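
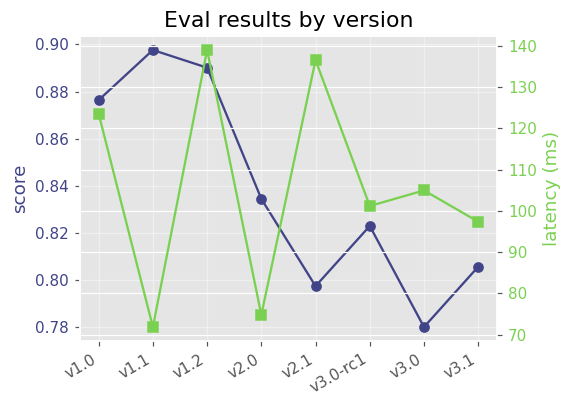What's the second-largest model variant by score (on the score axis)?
v1.2

Top 3 (on the score axis): v1.1 ≈ 0.90, v1.2 ≈ 0.89, v1.0 ≈ 0.88.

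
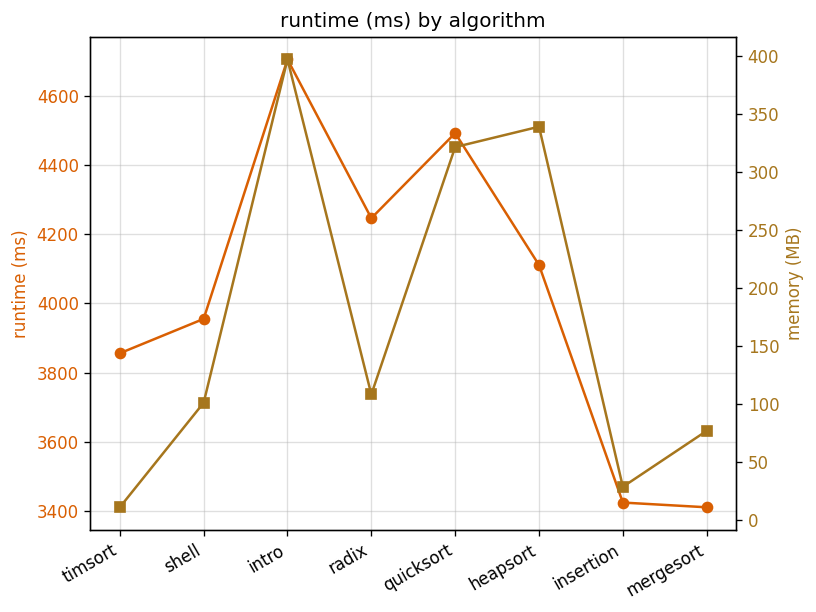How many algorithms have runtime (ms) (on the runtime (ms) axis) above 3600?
6

Above 3600: timsort, shell, intro, radix, quicksort, heapsort.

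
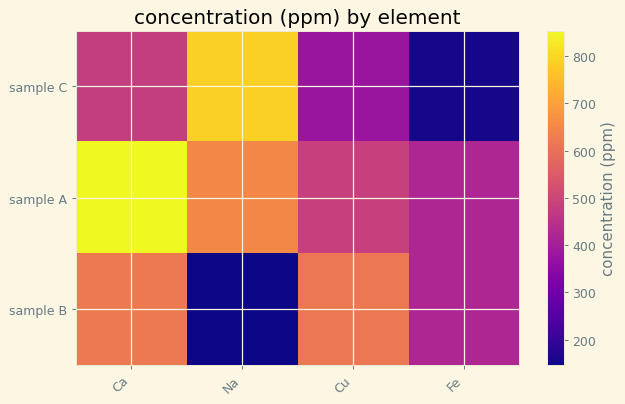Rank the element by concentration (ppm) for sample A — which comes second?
Na

Top 3 for sample A: Ca ≈ 900, Na ≈ 700, Cu ≈ 500.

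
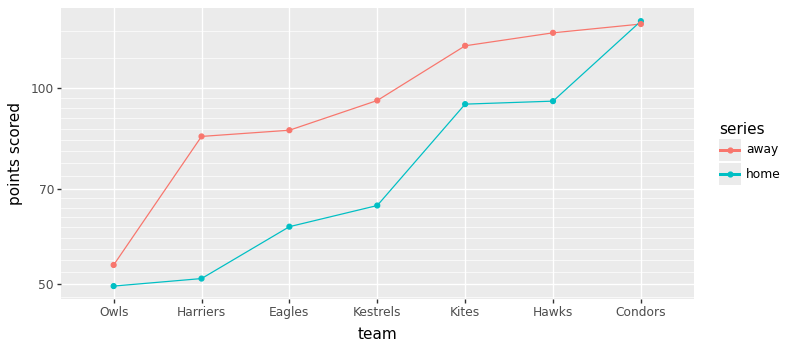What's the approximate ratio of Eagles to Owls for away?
Eagles ≈ 90, Owls ≈ 50; 90/50 ≈ 1.8.

≈ 1.8×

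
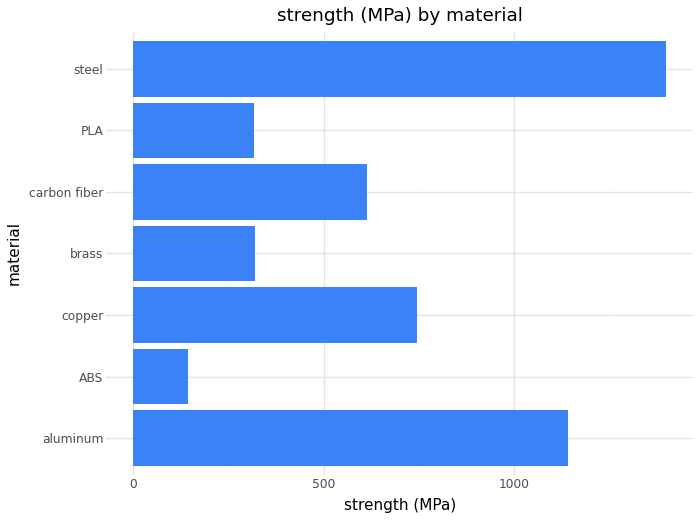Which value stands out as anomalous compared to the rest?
steel ≈ 1400; the rest sit between ≈ 200 and ≈ 1200.

steel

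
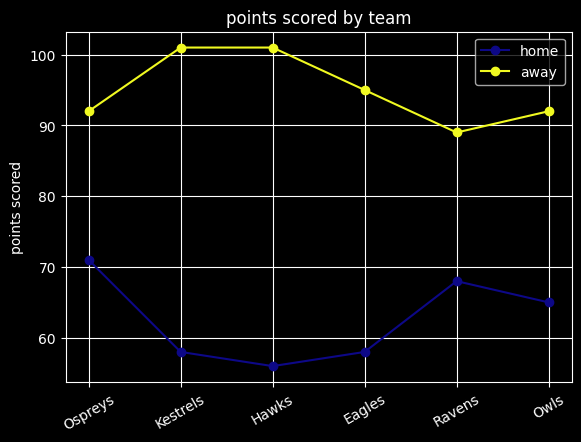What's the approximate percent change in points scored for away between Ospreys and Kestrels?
≈ +11.1%

Ospreys ≈ 90, Kestrels ≈ 100; (100 − 90) / 90 ≈ +11.1%.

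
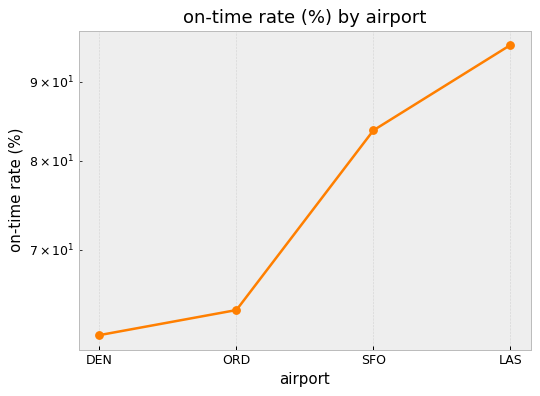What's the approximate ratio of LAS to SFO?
≈ 1.12×

LAS ≈ 95, SFO ≈ 85; 95/85 ≈ 1.12.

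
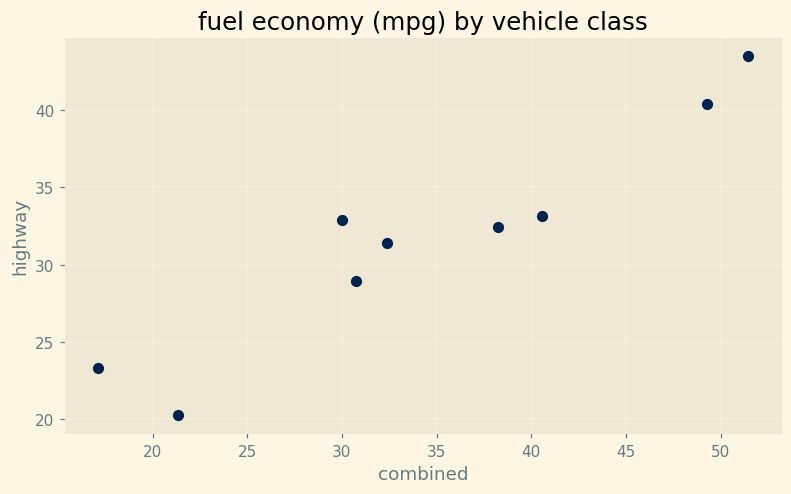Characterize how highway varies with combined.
positive, strong

Points are positively correlated; strong (|r| ≈ 0.9).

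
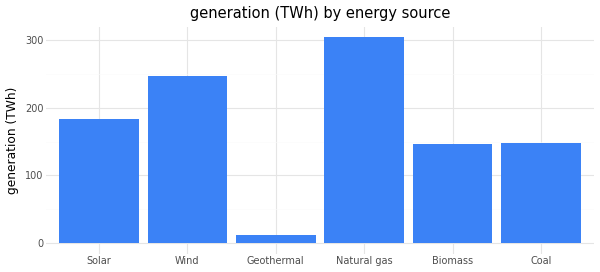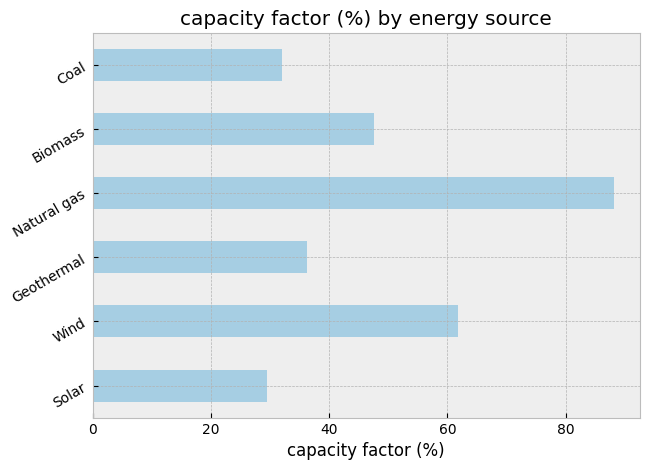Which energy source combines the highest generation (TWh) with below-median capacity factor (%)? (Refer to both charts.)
Solar

Chart 2 median capacity factor (%) ≈ 40; below-median energy sources: Solar, Geothermal, Coal. Among those, Solar has the highest generation (TWh) (≈ 200).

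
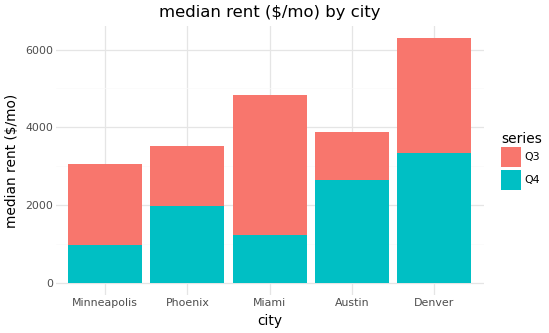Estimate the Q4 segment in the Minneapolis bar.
≈ 1000

Q4 top ≈ 1000, bottom ≈ 0; segment ≈ 1000.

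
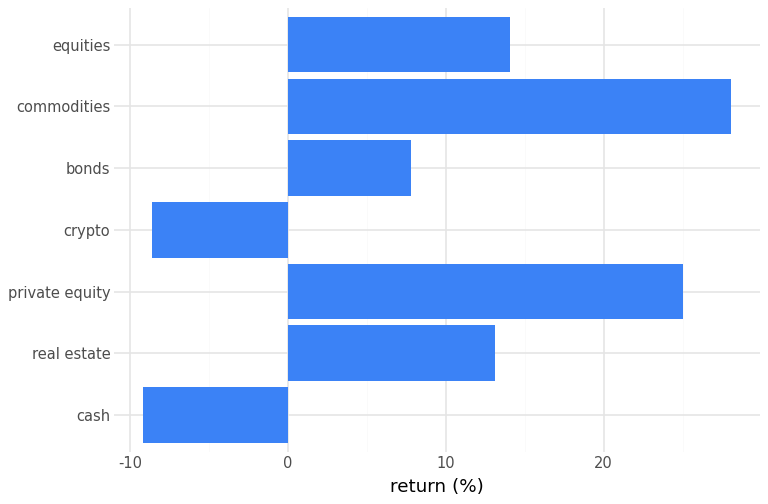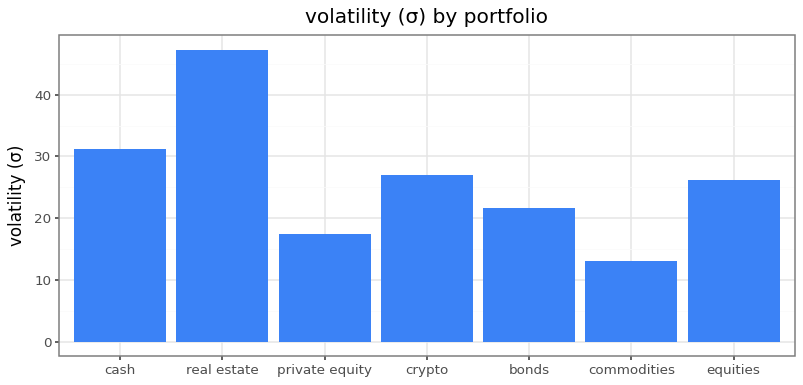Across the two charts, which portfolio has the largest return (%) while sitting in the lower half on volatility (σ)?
commodities

Chart 2 median volatility (σ) ≈ 25; below-median portfolios: private equity, bonds, commodities. Among those, commodities has the highest return (%) (≈ 30).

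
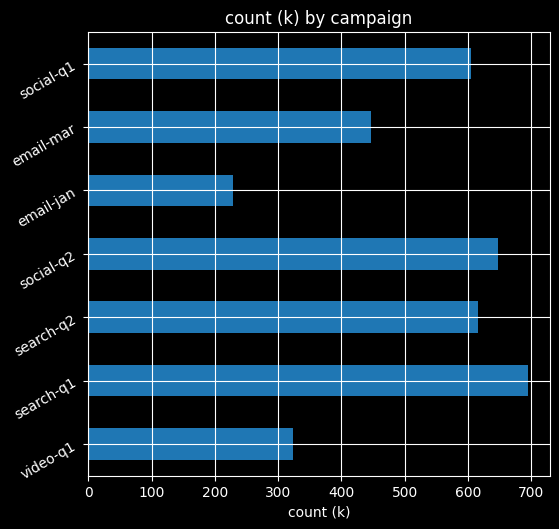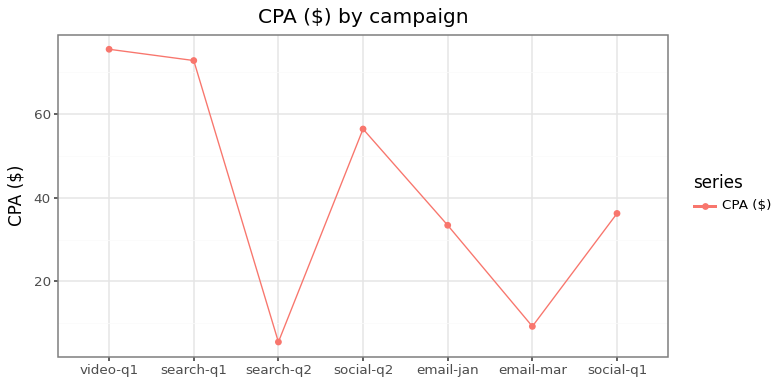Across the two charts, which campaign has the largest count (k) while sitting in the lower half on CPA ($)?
search-q2

Chart 2 median CPA ($) ≈ 40; below-median campaigns: search-q2, email-jan, email-mar. Among those, search-q2 has the highest count (k) (≈ 600).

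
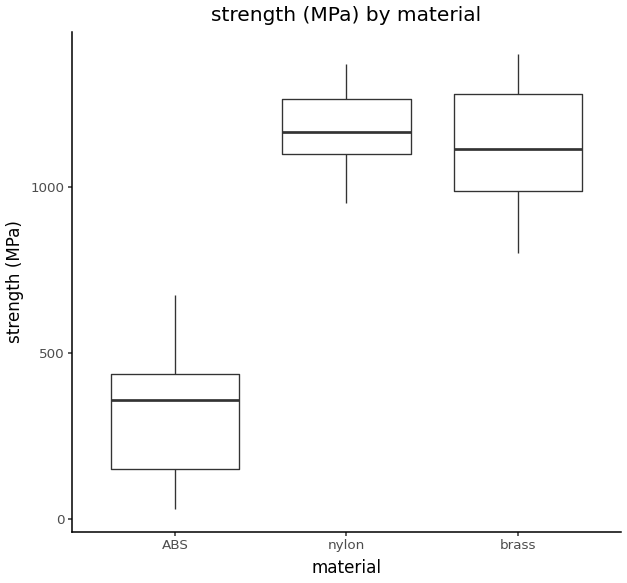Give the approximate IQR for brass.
Q3 ≈ 1300, Q1 ≈ 1000; IQR ≈ 300.

≈ 300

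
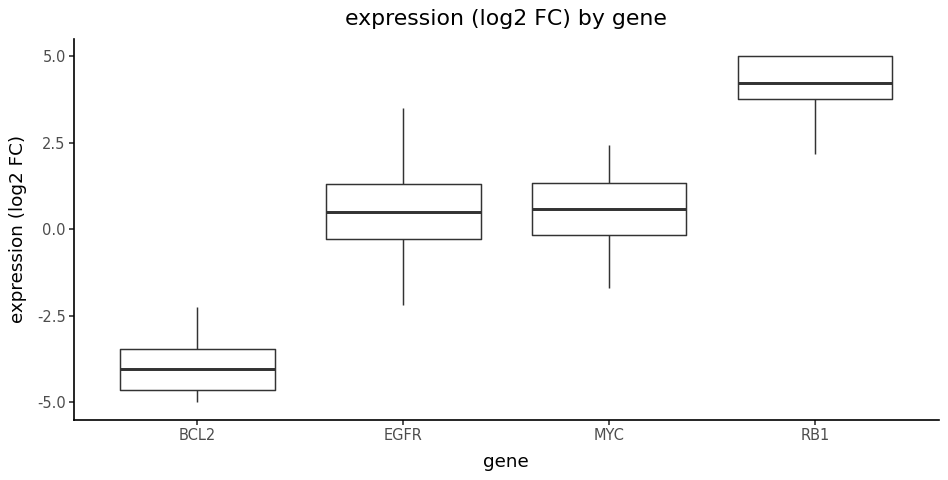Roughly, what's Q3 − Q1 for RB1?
Q3 ≈ 5, Q1 ≈ 4; IQR ≈ 1.

≈ 1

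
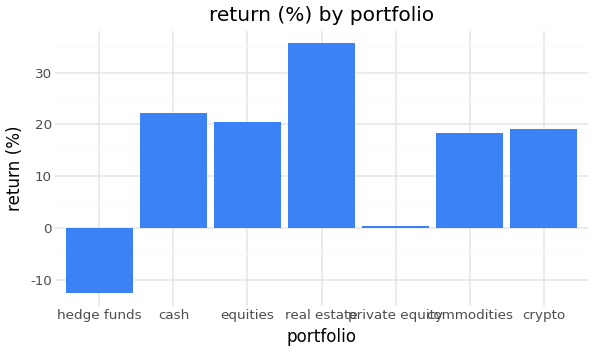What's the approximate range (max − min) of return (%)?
Max real estate ≈ 35, min hedge funds ≈ -15; range ≈ 50.

≈ 50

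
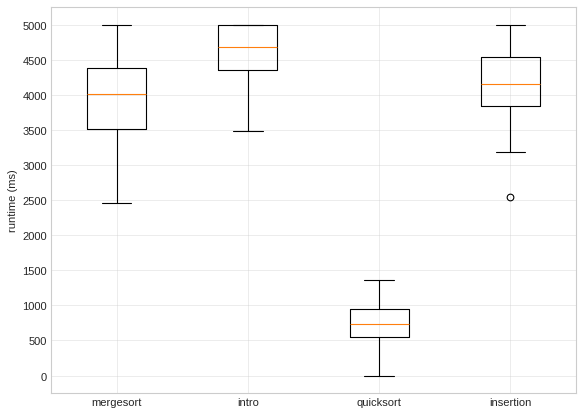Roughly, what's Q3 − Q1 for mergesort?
≈ 1000

Q3 ≈ 4500, Q1 ≈ 3500; IQR ≈ 1000.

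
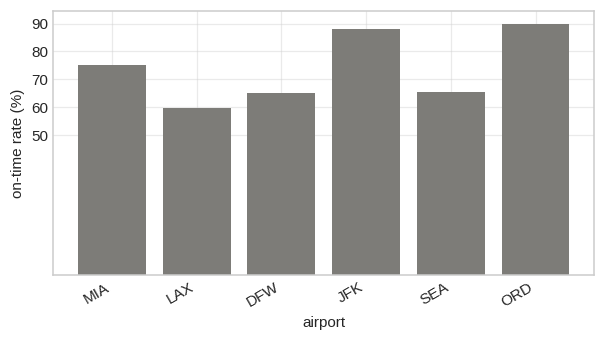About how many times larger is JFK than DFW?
≈ 1.29×

JFK ≈ 90, DFW ≈ 70; 90/70 ≈ 1.29.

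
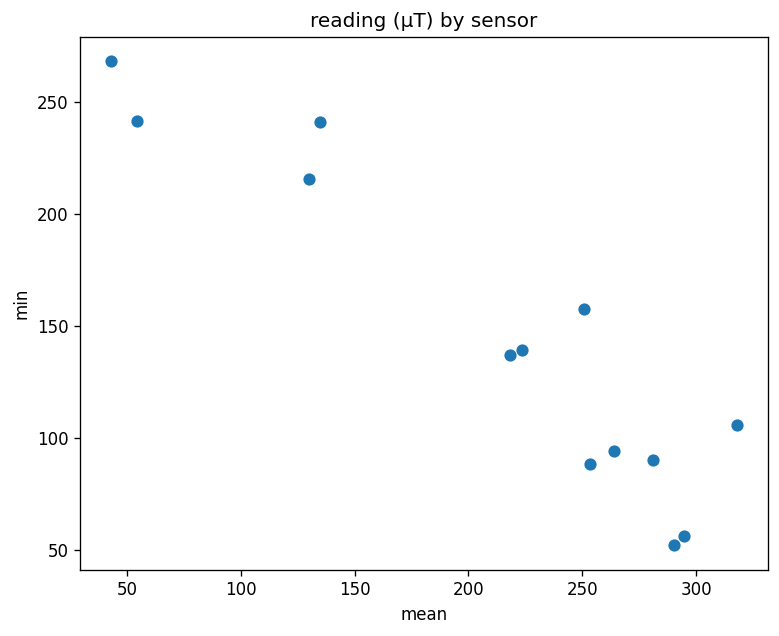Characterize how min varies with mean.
negative, strong

Points are negatively correlated; strong (|r| ≈ 0.9).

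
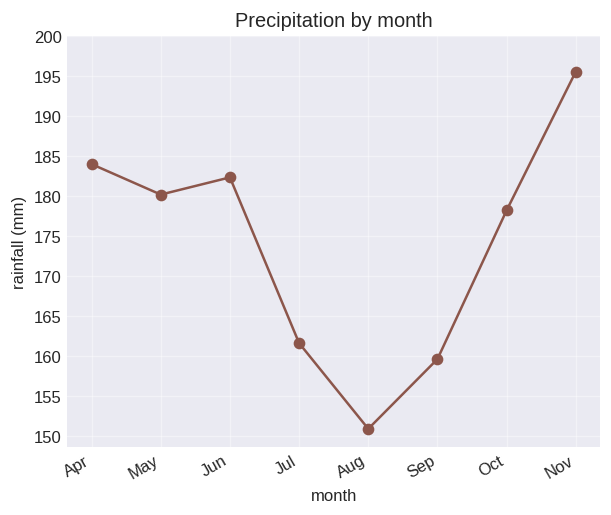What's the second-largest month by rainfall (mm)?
Top 3: Nov ≈ 195, Apr ≈ 185, Jun ≈ 180.

Apr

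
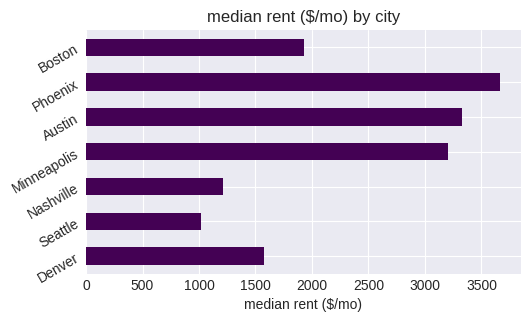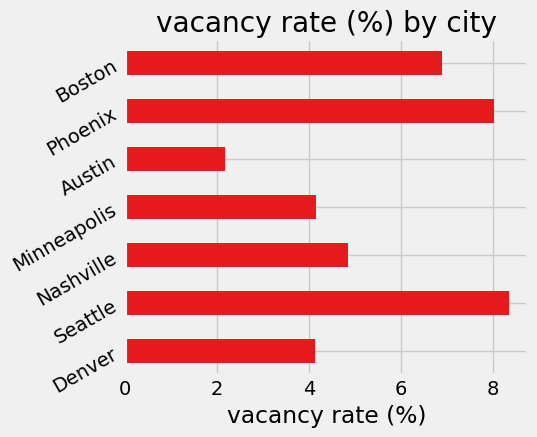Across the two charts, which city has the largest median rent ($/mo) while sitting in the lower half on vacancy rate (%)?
Austin

Chart 2 median vacancy rate (%) ≈ 5; below-median cities: Denver, Minneapolis, Austin. Among those, Austin has the highest median rent ($/mo) (≈ 3500).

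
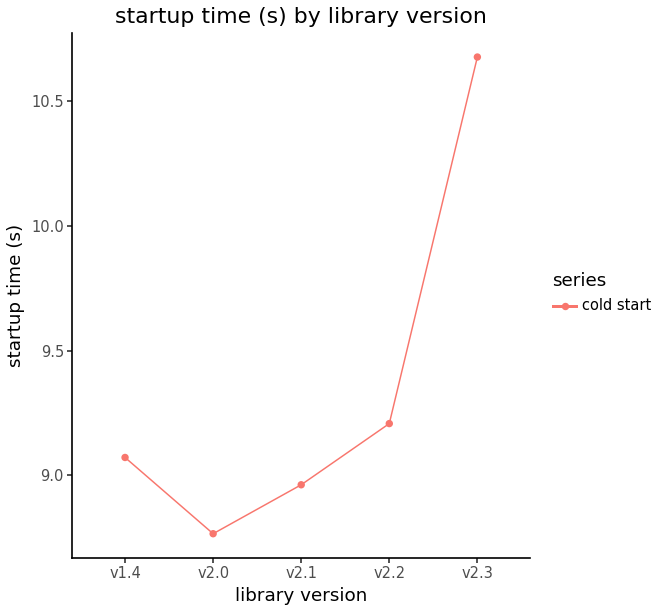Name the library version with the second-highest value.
Top 3: v2.3 ≈ 10.6, v2.2 ≈ 9.2, v1.4 ≈ 9.0.

v2.2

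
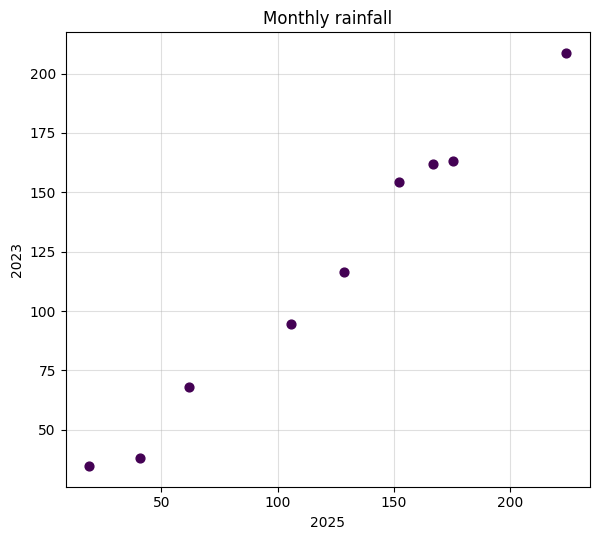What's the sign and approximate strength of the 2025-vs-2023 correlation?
Points are positively correlated; strong (|r| ≈ 1.0).

positive, strong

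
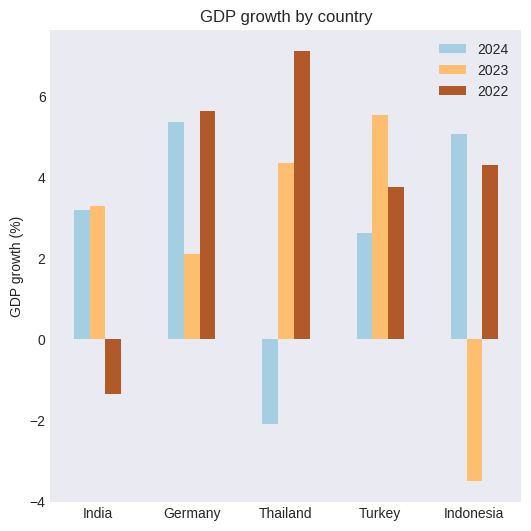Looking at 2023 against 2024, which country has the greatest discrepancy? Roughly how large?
Indonesia: 2023 ≈ -3, 2024 ≈ 5 → gap ≈ 8. Next-largest (Thailand) is only ≈ 6.

Indonesia, ≈ 8 %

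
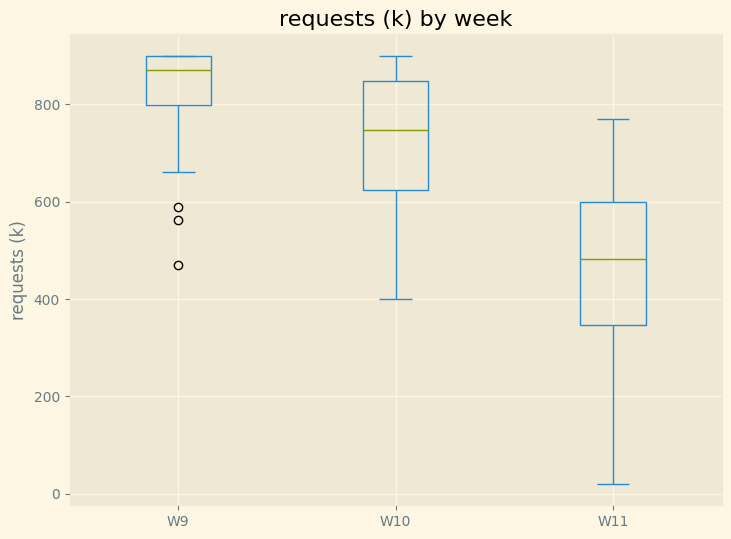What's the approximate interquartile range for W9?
Q3 ≈ 900, Q1 ≈ 800; IQR ≈ 100.

≈ 100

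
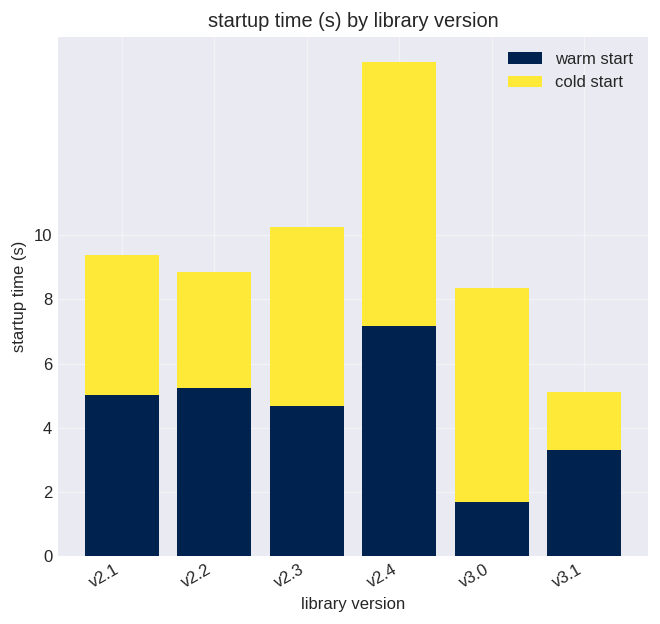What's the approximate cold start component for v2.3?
cold start top ≈ 10, bottom ≈ 4; segment ≈ 6.

≈ 6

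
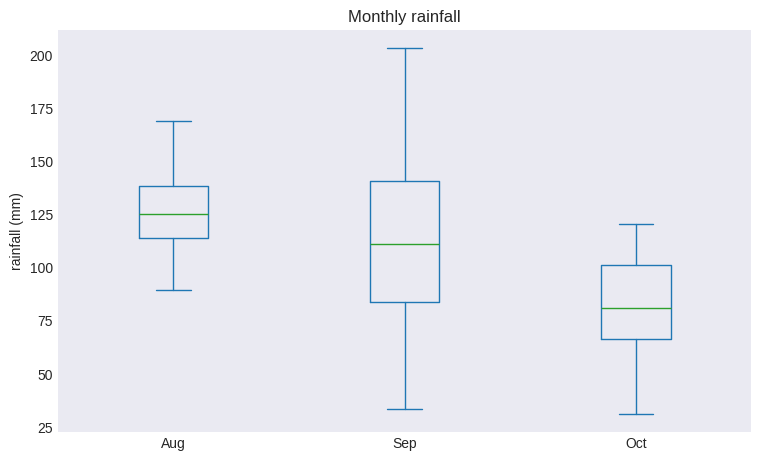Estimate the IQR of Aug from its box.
≈ 25

Q3 ≈ 140, Q1 ≈ 115; IQR ≈ 25.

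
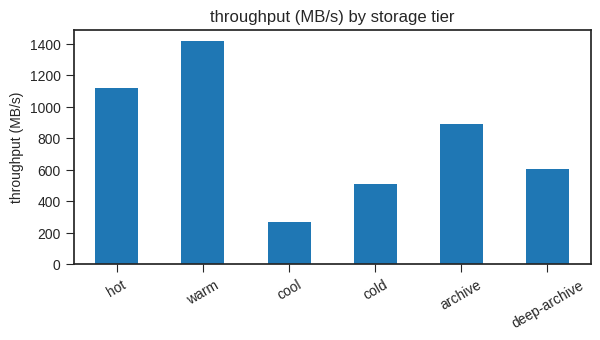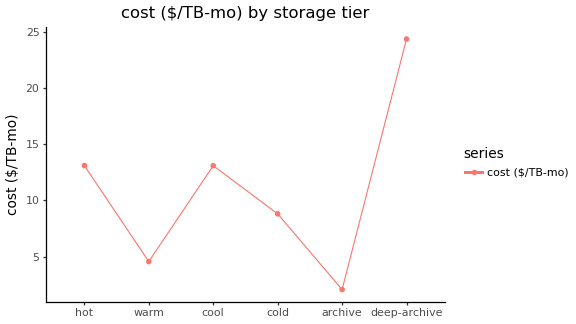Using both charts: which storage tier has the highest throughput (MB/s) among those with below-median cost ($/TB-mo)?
warm

Chart 2 median cost ($/TB-mo) ≈ 10; below-median storage tiers: warm, cold, archive. Among those, warm has the highest throughput (MB/s) (≈ 1400).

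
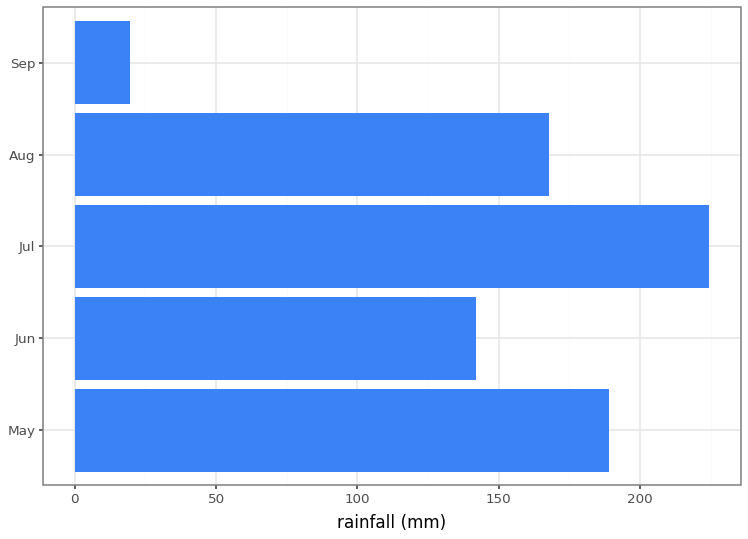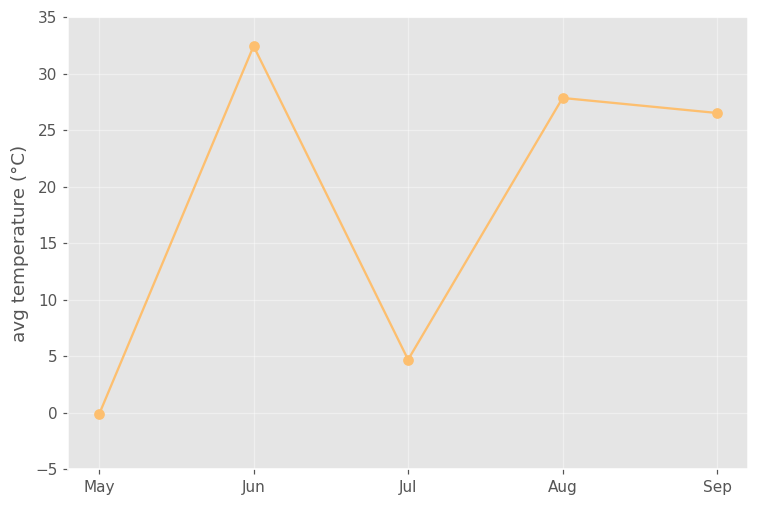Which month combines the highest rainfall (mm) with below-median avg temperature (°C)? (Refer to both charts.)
Jul

Chart 2 median avg temperature (°C) ≈ 25; below-median months: May, Jul. Among those, Jul has the highest rainfall (mm) (≈ 225).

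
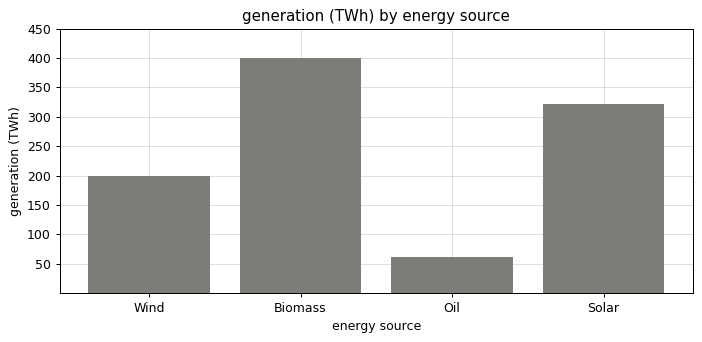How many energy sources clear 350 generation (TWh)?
1

Above 350: Biomass.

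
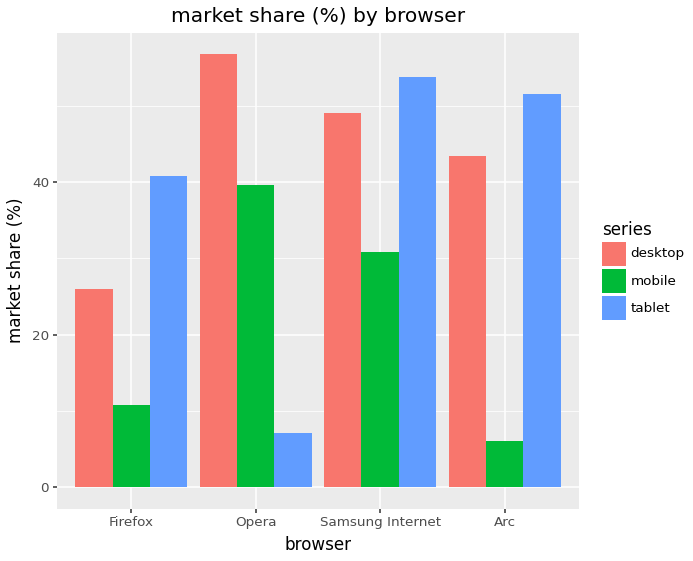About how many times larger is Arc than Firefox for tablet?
Arc ≈ 50, Firefox ≈ 40; 50/40 ≈ 1.25.

≈ 1.25×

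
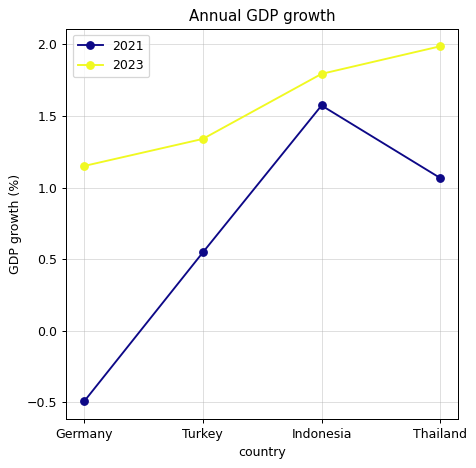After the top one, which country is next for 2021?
Thailand

Top 3 for 2021: Indonesia ≈ 1.5, Thailand ≈ 1.0, Turkey ≈ 0.5.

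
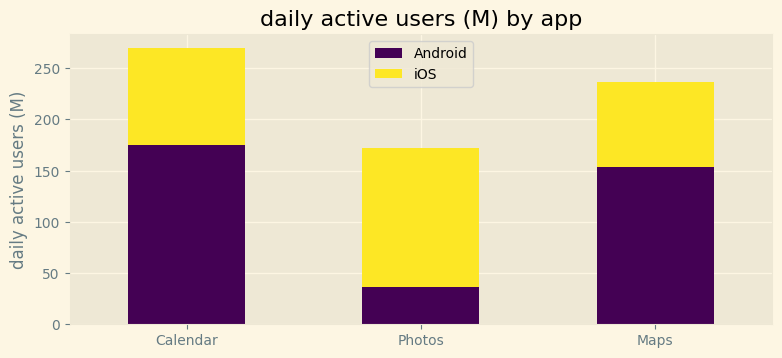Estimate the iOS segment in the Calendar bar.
≈ 100

iOS top ≈ 275, bottom ≈ 175; segment ≈ 100.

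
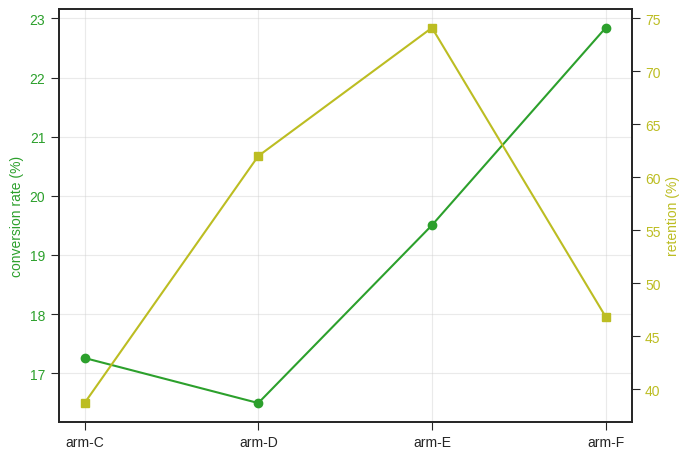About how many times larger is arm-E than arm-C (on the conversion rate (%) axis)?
≈ 1.18×

arm-E ≈ 20, arm-C ≈ 17; 20/17 ≈ 1.18.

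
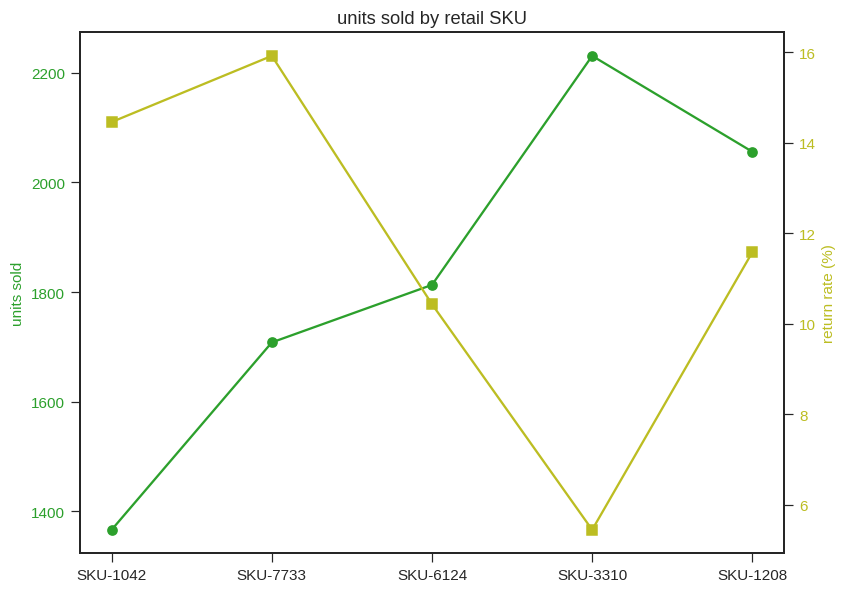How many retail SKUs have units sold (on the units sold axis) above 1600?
4

Above 1600: SKU-7733, SKU-6124, SKU-3310, SKU-1208.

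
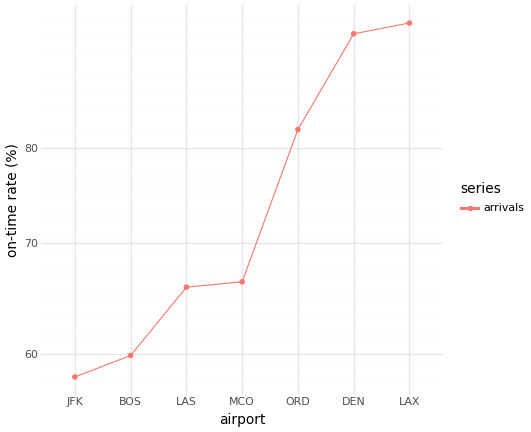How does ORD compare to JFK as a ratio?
ORD ≈ 80, JFK ≈ 60; 80/60 ≈ 1.33.

≈ 1.33×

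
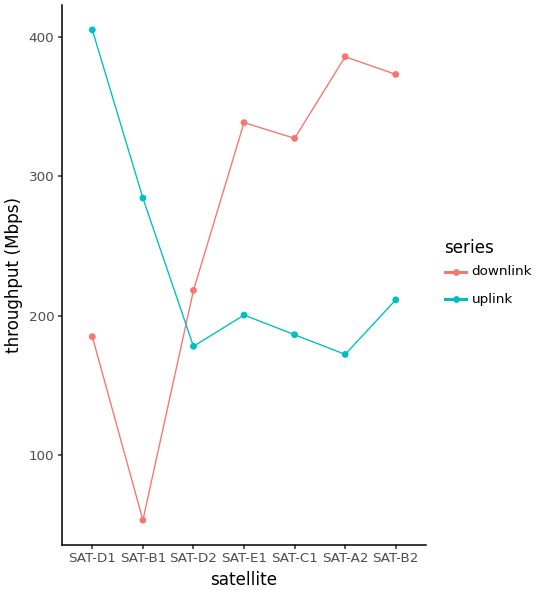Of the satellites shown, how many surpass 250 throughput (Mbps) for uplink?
2

Above 250: SAT-D1, SAT-B1.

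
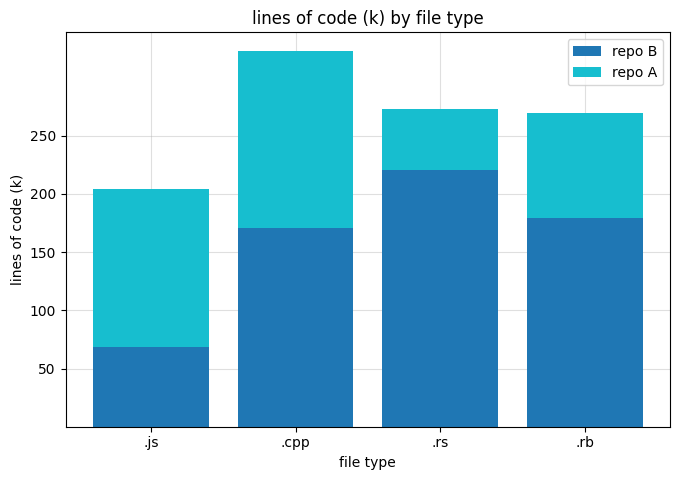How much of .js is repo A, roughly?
repo A top ≈ 200, bottom ≈ 50; segment ≈ 150.

≈ 150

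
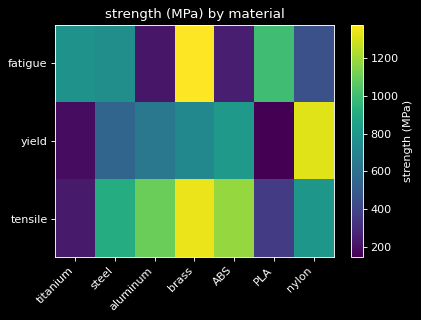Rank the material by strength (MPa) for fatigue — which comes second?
Top 3 for fatigue: brass ≈ 1400, PLA ≈ 1000, titanium ≈ 800.

PLA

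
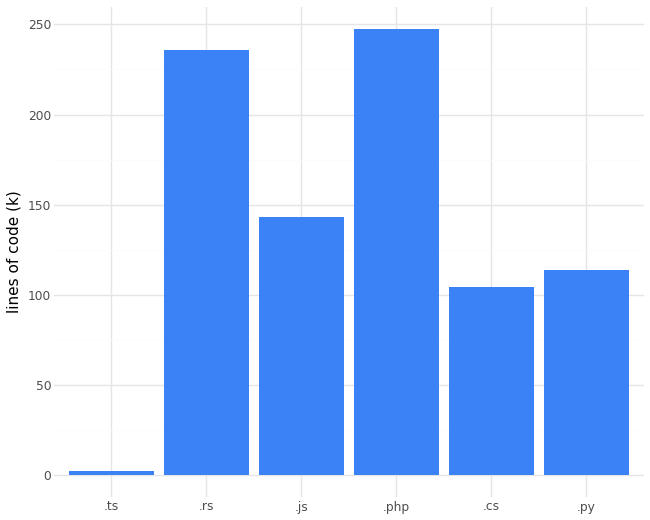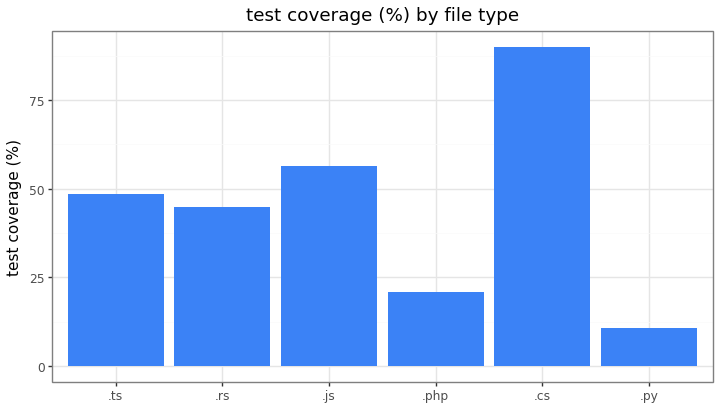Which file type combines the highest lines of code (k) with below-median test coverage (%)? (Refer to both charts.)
.php

Chart 2 median test coverage (%) ≈ 50; below-median file types: .rs, .php, .py. Among those, .php has the highest lines of code (k) (≈ 250).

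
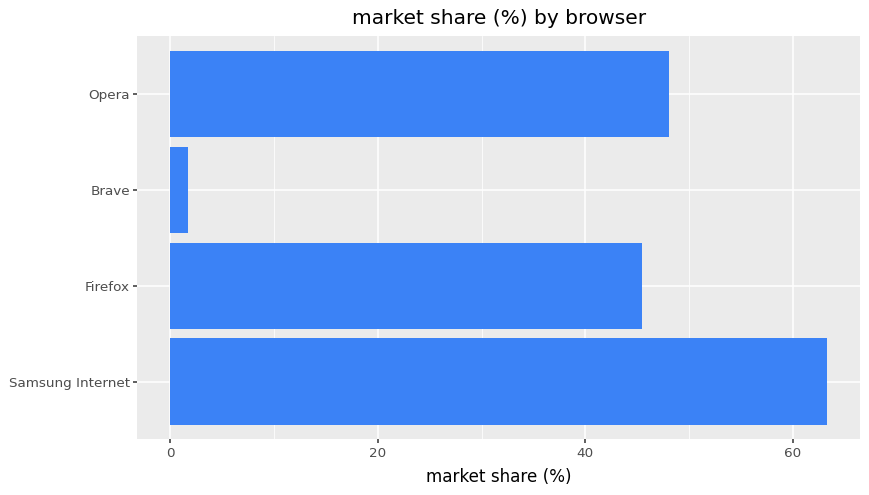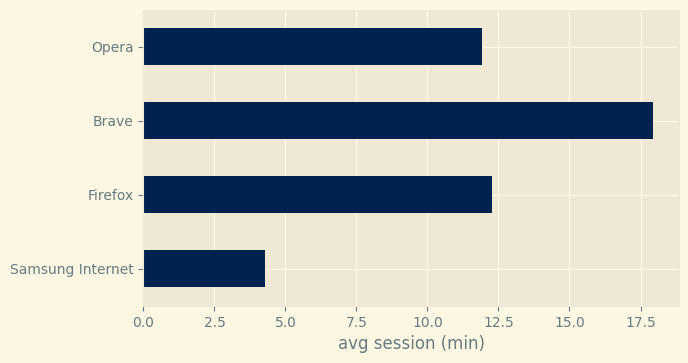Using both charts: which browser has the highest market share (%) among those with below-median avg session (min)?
Chart 2 median avg session (min) ≈ 12; below-median browsers: Samsung Internet, Opera. Among those, Samsung Internet has the highest market share (%) (≈ 60).

Samsung Internet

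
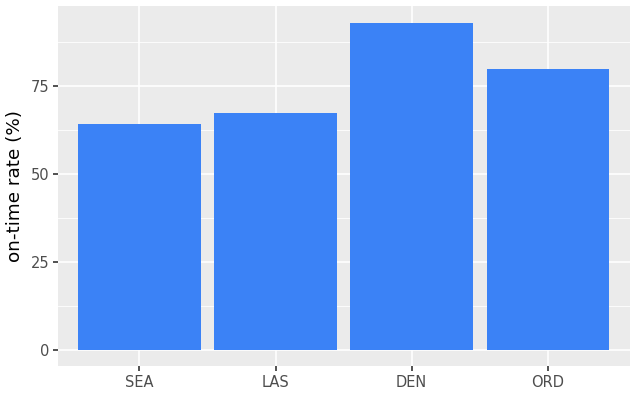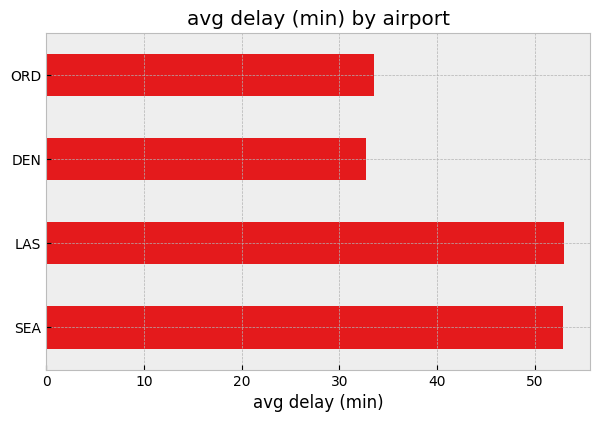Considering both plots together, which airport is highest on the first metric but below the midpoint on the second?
DEN

Chart 2 median avg delay (min) ≈ 45; below-median airports: DEN, ORD. Among those, DEN has the highest on-time rate (%) (≈ 90).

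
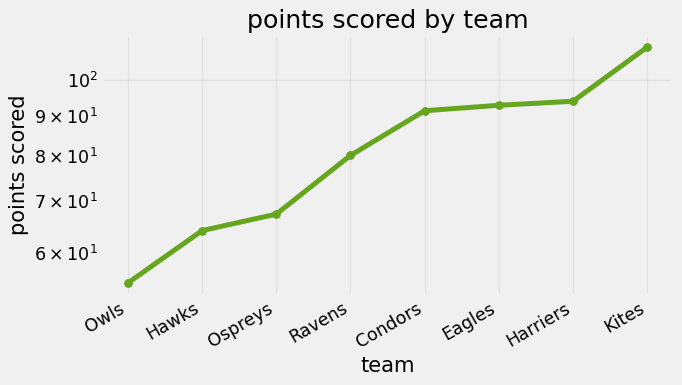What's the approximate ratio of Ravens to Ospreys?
≈ 1.23×

Ravens ≈ 80, Ospreys ≈ 65; 80/65 ≈ 1.23.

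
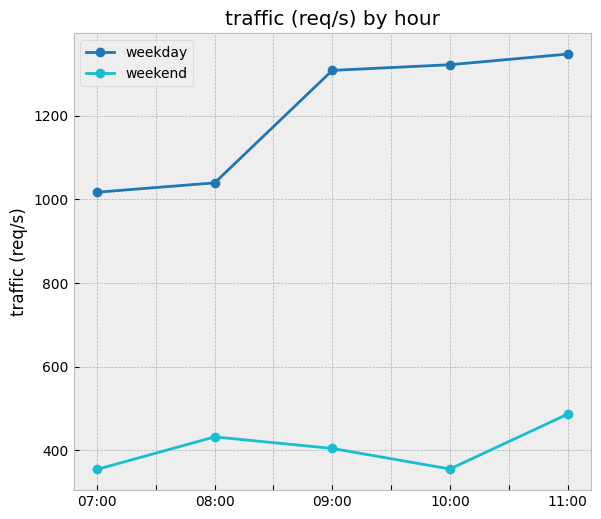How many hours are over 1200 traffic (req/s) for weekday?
3

Above 1200: 09:00, 10:00, 11:00.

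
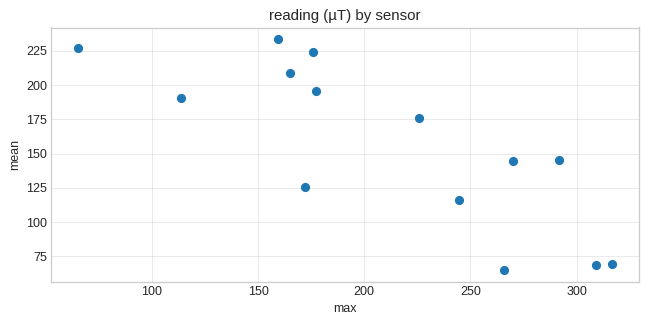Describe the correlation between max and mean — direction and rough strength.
negative, strong

Points are negatively correlated; strong (|r| ≈ 0.8).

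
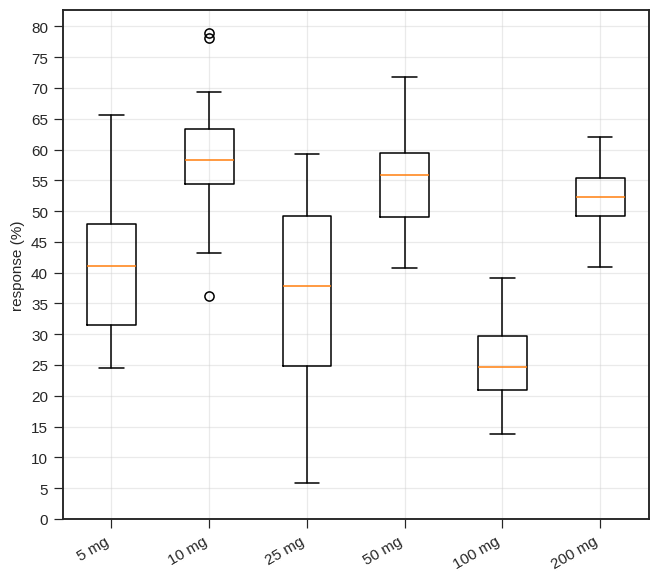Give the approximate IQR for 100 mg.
≈ 10

Q3 ≈ 30, Q1 ≈ 20; IQR ≈ 10.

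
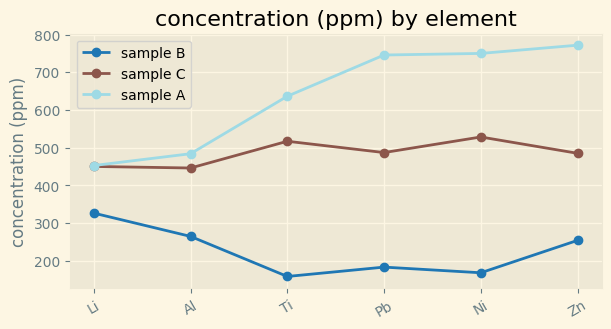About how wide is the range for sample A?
Max Zn ≈ 800, min Li ≈ 500; range ≈ 300.

≈ 300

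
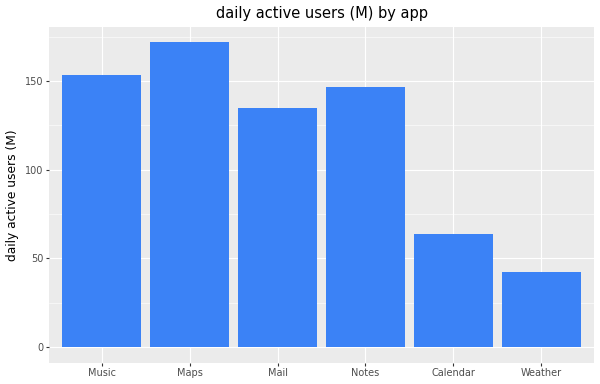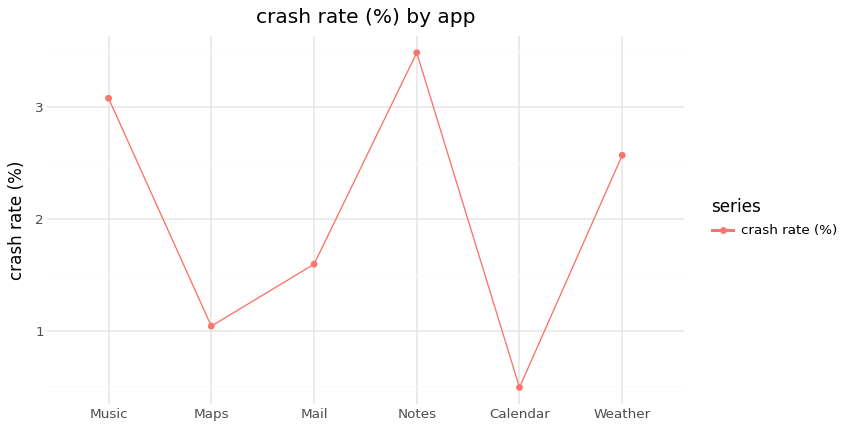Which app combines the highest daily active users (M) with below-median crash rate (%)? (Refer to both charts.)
Chart 2 median crash rate (%) ≈ 2; below-median apps: Maps, Mail, Calendar. Among those, Maps has the highest daily active users (M) (≈ 180).

Maps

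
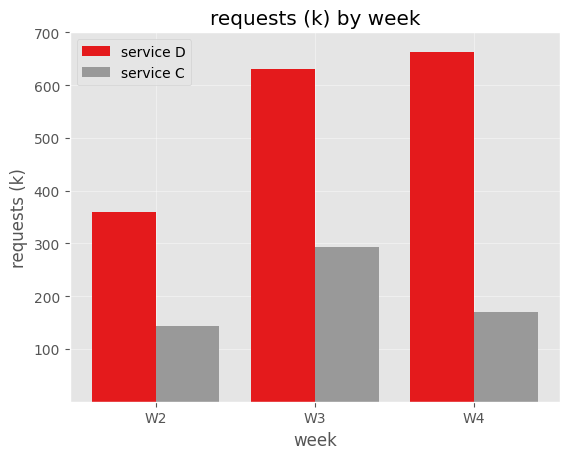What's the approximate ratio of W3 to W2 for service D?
≈ 1.5×

W3 ≈ 600, W2 ≈ 400; 600/400 ≈ 1.5.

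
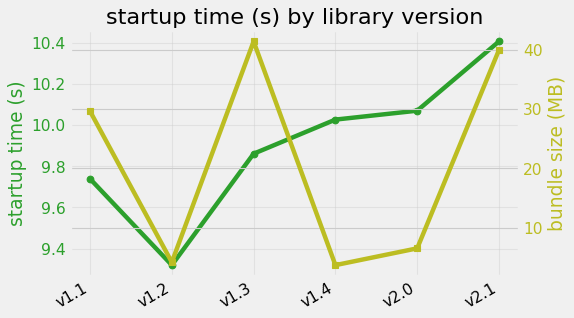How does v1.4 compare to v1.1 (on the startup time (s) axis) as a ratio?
v1.4 ≈ 10.0, v1.1 ≈ 9.7; 10.0/9.7 ≈ 1.03.

≈ 1.03×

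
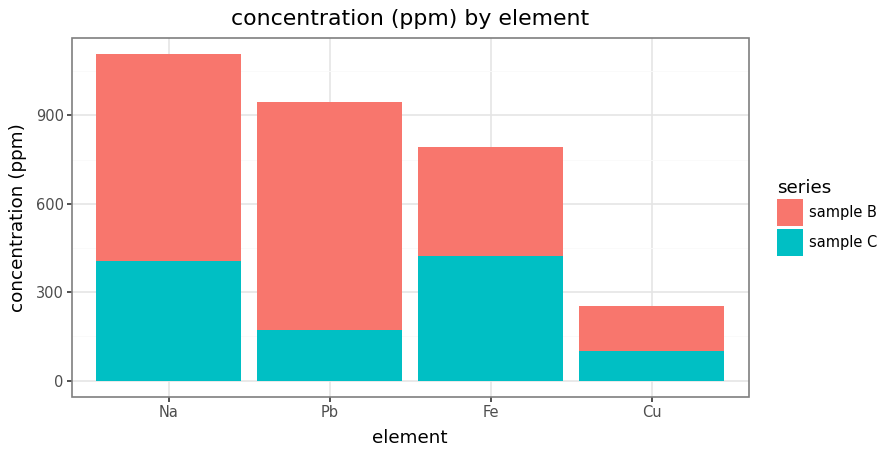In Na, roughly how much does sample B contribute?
sample B top ≈ 1100, bottom ≈ 400; segment ≈ 700.

≈ 700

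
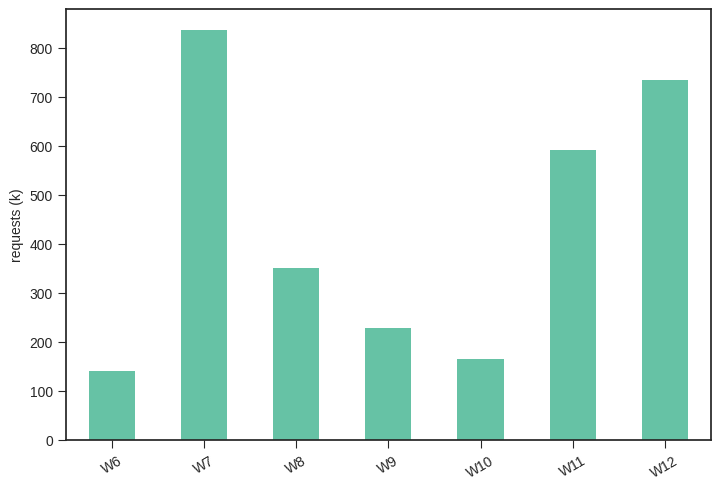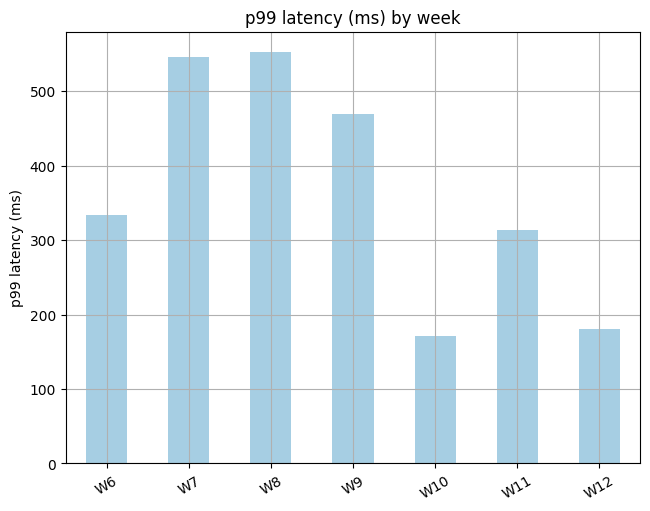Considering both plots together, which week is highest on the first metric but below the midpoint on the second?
W12

Chart 2 median p99 latency (ms) ≈ 300; below-median weeks: W10, W11, W12. Among those, W12 has the highest requests (k) (≈ 700).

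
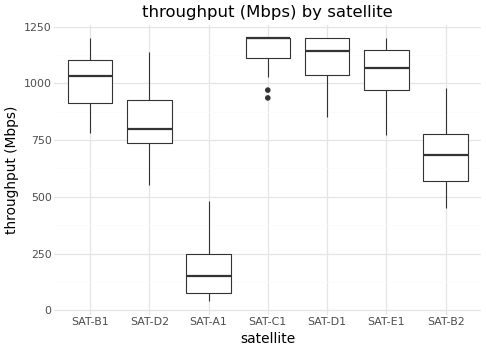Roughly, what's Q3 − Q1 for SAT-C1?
Q3 ≈ 1200, Q1 ≈ 1100; IQR ≈ 100.

≈ 100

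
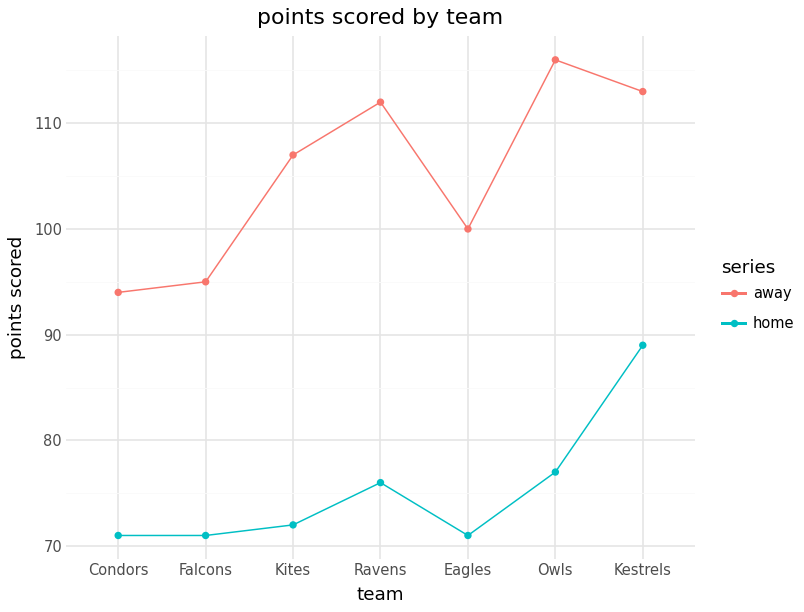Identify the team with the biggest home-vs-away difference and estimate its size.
Owls, ≈ 40

Owls: home ≈ 75, away ≈ 115 → gap ≈ 40. Next-largest (Ravens) is only ≈ 35.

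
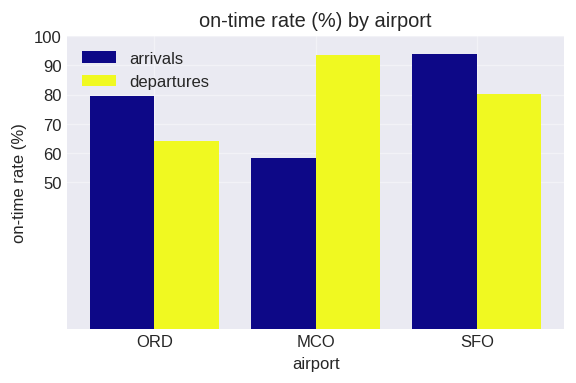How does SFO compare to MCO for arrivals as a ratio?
≈ 1.5×

SFO ≈ 90, MCO ≈ 60; 90/60 ≈ 1.5.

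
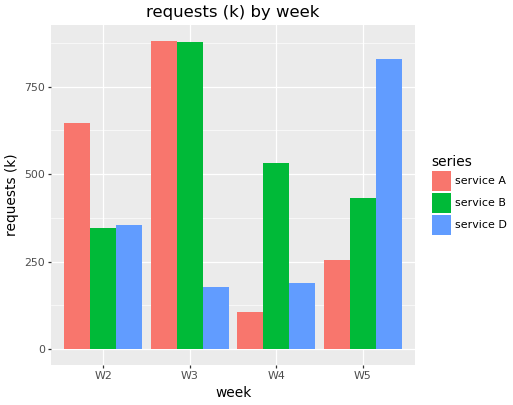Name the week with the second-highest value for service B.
W4

Top 3 for service B: W3 ≈ 900, W4 ≈ 500, W5 ≈ 400.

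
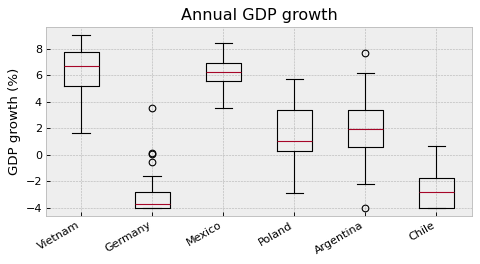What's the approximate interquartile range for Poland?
≈ 3

Q3 ≈ 3, Q1 ≈ 0; IQR ≈ 3.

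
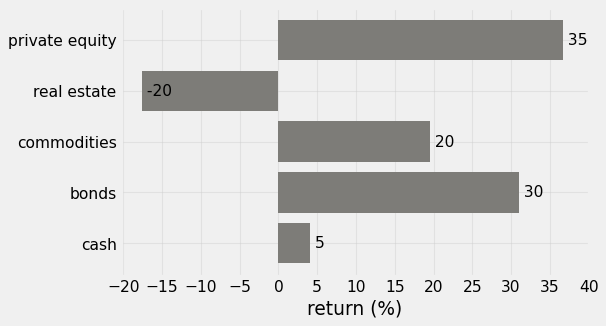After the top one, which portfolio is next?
Top 3: private equity ≈ 35, bonds ≈ 30, commodities ≈ 20.

bonds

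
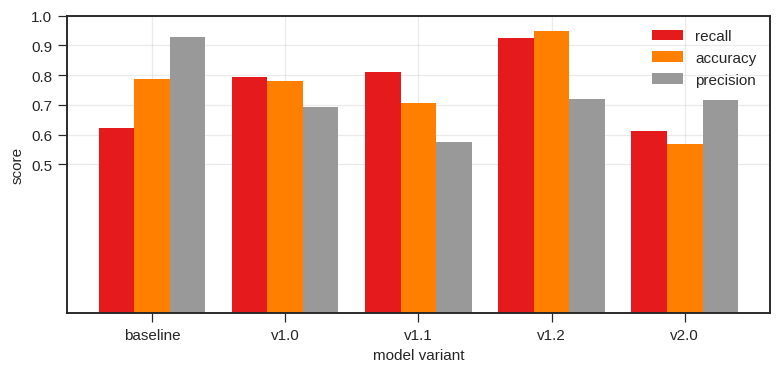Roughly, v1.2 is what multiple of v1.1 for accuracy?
v1.2 ≈ 0.9, v1.1 ≈ 0.7; 0.9/0.7 ≈ 1.29.

≈ 1.29×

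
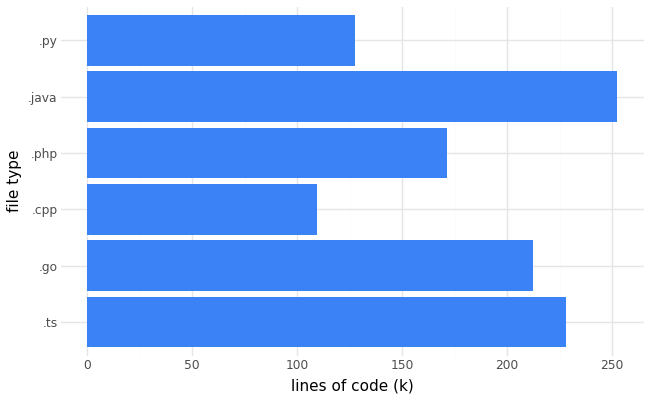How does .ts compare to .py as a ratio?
.ts ≈ 225, .py ≈ 125; 225/125 ≈ 1.8.

≈ 1.8×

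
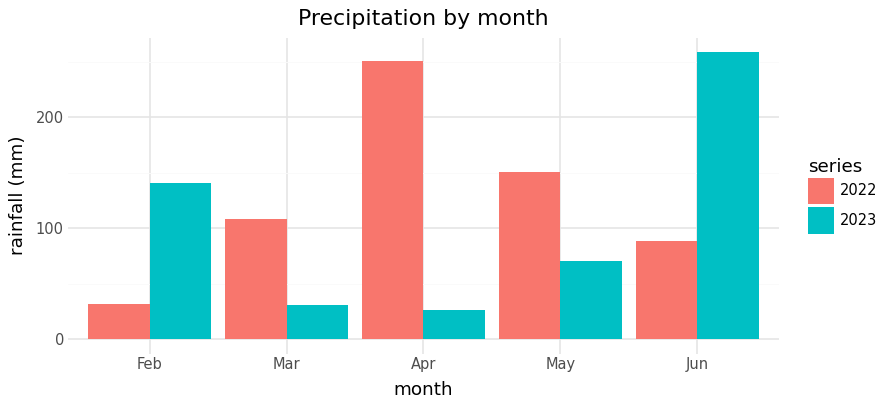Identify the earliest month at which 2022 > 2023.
Mar

Feb: 2022 ≈ 25 vs 2023 ≈ 150 (not yet); Mar: 2022 ≈ 100 vs 2023 ≈ 25 (first crossover).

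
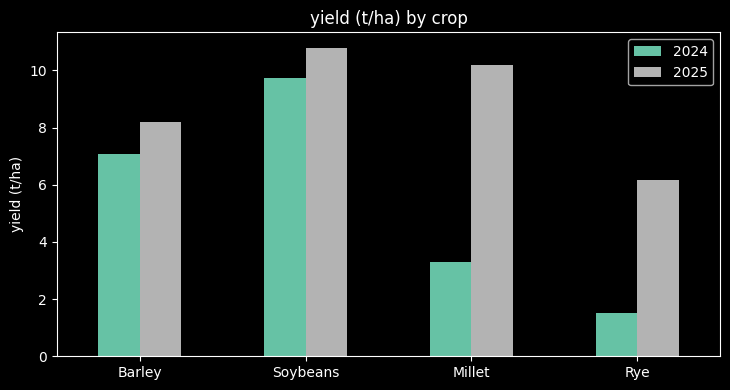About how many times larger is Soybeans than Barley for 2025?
Soybeans ≈ 11, Barley ≈ 8; 11/8 ≈ 1.38.

≈ 1.38×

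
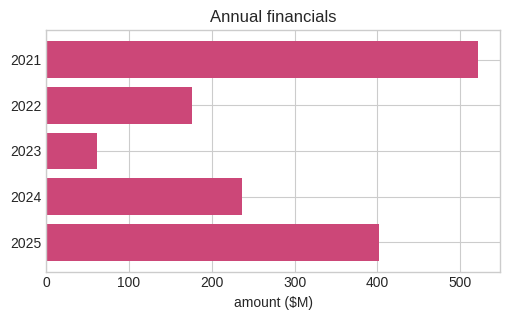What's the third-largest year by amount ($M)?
2024

Top 4: 2021 ≈ 500, 2025 ≈ 400, 2024 ≈ 250, 2022 ≈ 200.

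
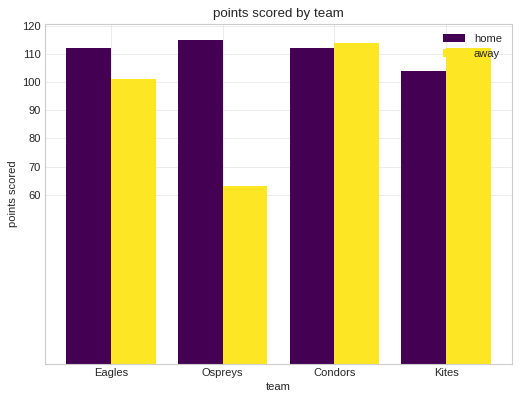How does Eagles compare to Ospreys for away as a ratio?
≈ 1.67×

Eagles ≈ 100, Ospreys ≈ 60; 100/60 ≈ 1.67.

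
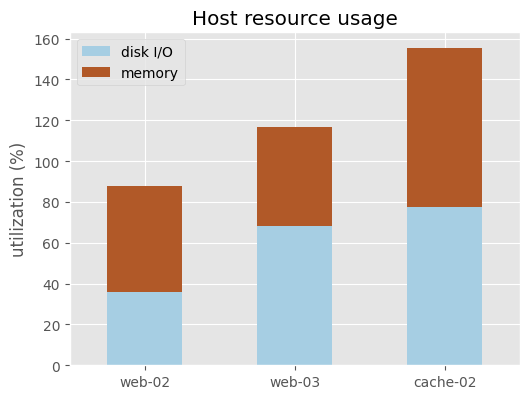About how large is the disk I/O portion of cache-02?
≈ 80

disk I/O top ≈ 80, bottom ≈ 0; segment ≈ 80.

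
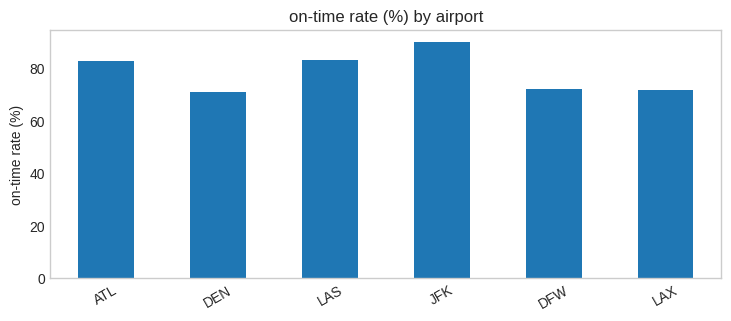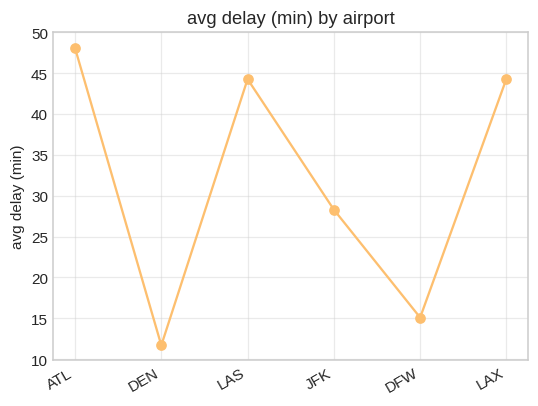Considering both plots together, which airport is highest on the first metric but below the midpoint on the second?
JFK

Chart 2 median avg delay (min) ≈ 35; below-median airports: DEN, JFK, DFW. Among those, JFK has the highest on-time rate (%) (≈ 90).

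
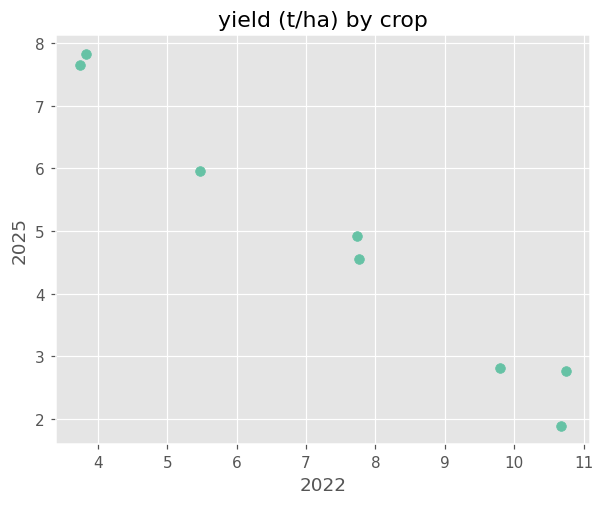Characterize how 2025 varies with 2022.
negative, strong

Points are negatively correlated; strong (|r| ≈ 1.0).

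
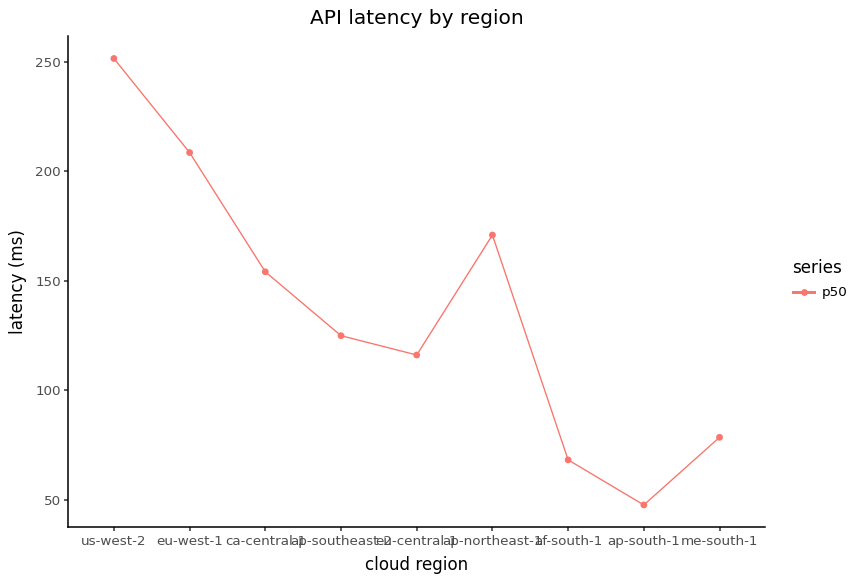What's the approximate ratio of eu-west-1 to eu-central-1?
eu-west-1 ≈ 200, eu-central-1 ≈ 120; 200/120 ≈ 1.67.

≈ 1.67×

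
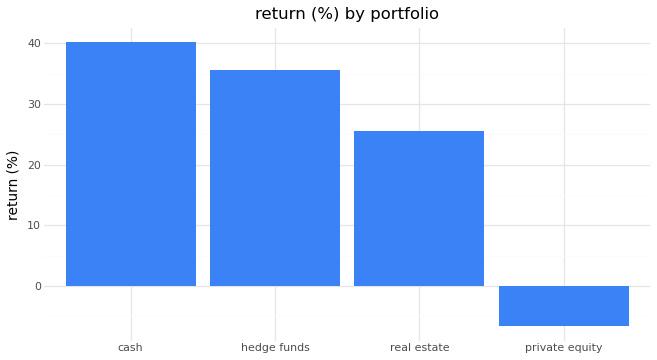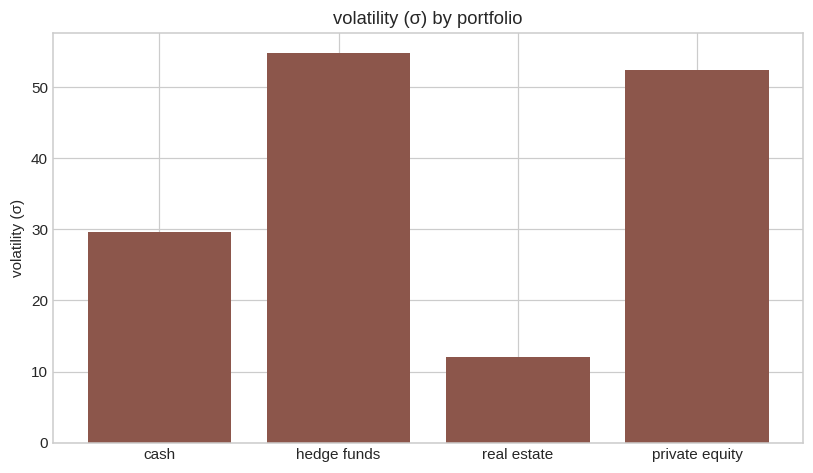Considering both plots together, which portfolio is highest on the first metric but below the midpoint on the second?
cash

Chart 2 median volatility (σ) ≈ 40; below-median portfolios: cash, real estate. Among those, cash has the highest return (%) (≈ 40).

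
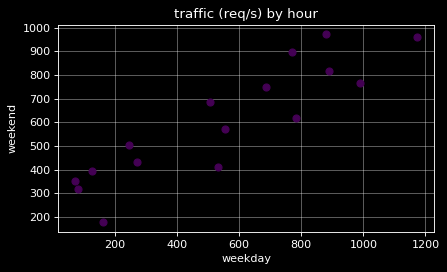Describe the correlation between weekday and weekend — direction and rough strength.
positive, strong

Points are positively correlated; strong (|r| ≈ 0.9).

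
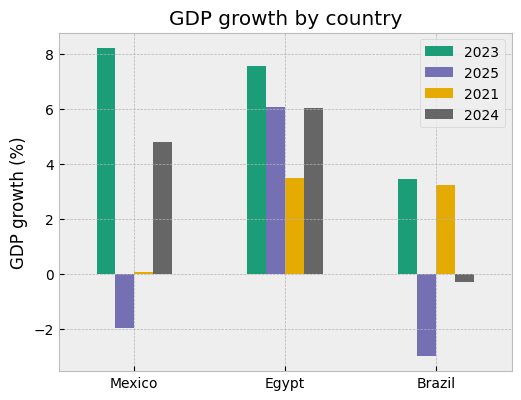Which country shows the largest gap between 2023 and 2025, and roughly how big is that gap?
Mexico: 2023 ≈ 8, 2025 ≈ -2 → gap ≈ 10. Next-largest (Brazil) is only ≈ 6.

Mexico, ≈ 10 %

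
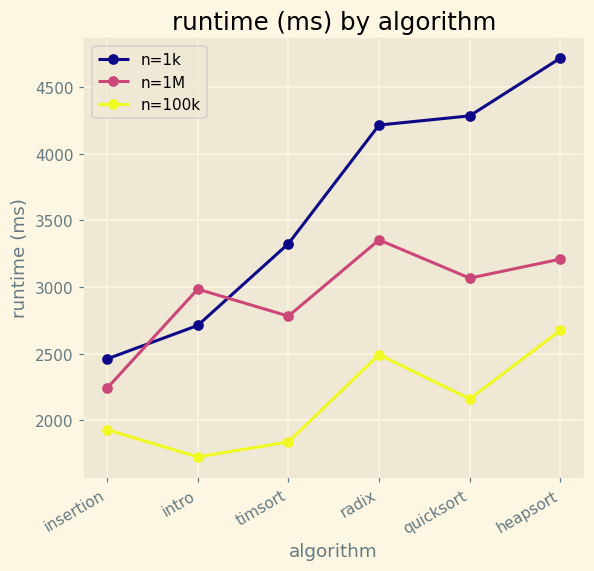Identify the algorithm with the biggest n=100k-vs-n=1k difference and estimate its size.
quicksort: n=100k ≈ 2000, n=1k ≈ 4500 → gap ≈ 2500. Next-largest (heapsort) is only ≈ 2000.

quicksort, ≈ 2500 ms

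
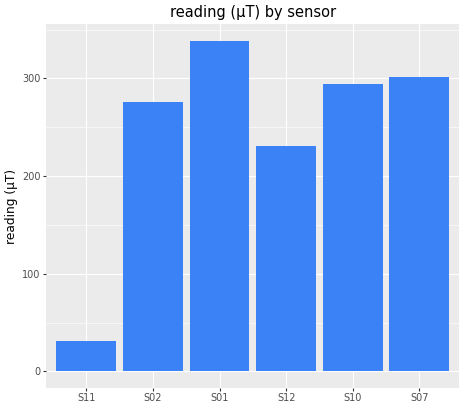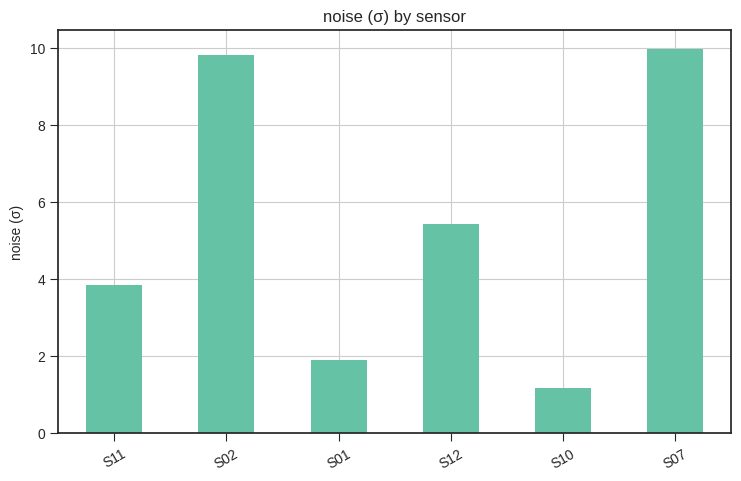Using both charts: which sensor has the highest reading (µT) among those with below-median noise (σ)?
Chart 2 median noise (σ) ≈ 5; below-median sensors: S11, S01, S10. Among those, S01 has the highest reading (µT) (≈ 350).

S01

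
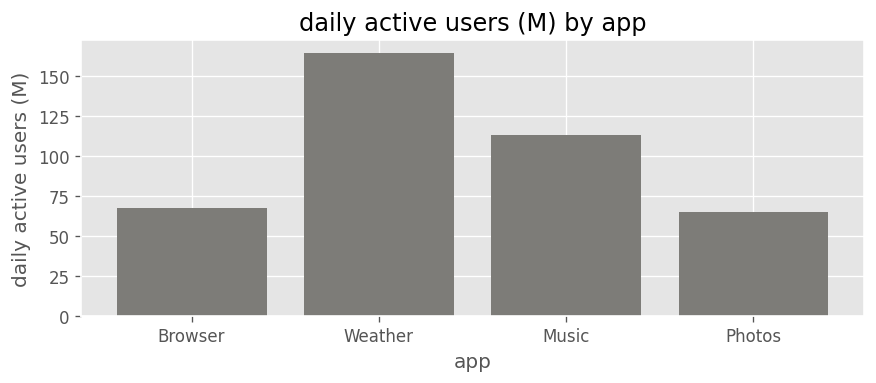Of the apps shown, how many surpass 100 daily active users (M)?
2

Above 100: Weather, Music.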